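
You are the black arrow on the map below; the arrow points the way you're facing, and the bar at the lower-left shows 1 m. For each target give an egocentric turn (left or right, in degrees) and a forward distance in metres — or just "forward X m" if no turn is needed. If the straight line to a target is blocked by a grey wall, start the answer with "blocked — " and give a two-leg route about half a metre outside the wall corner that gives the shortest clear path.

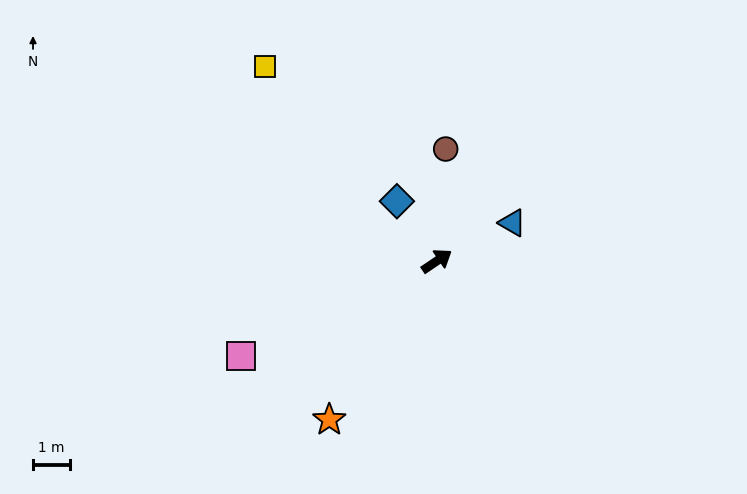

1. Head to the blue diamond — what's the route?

turn left 90°, forward 2.0 m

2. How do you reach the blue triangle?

turn right 7°, forward 2.3 m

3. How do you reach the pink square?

turn left 172°, forward 5.9 m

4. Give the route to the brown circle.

turn left 51°, forward 3.0 m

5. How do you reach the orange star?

turn right 158°, forward 5.2 m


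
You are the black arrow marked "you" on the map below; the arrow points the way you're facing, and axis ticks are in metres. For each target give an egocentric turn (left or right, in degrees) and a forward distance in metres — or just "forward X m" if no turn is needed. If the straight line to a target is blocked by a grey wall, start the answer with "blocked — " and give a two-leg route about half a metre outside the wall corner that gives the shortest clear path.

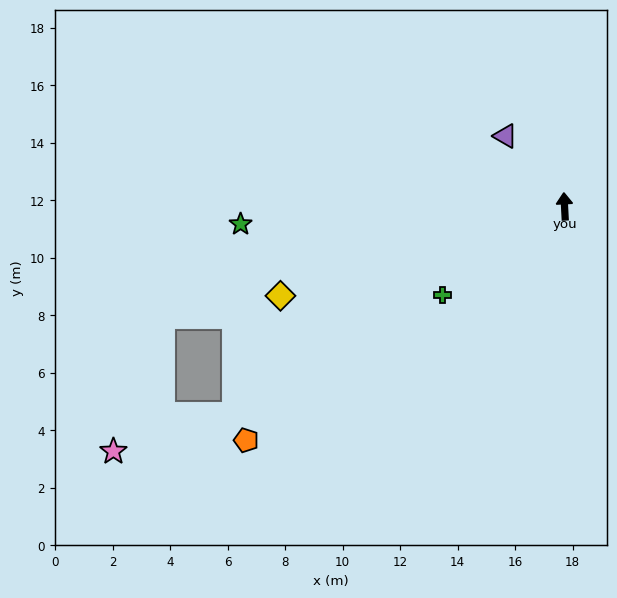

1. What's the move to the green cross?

turn left 123°, forward 5.2 m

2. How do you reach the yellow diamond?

turn left 105°, forward 10.4 m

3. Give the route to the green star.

turn left 90°, forward 11.3 m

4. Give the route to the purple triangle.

turn left 37°, forward 3.2 m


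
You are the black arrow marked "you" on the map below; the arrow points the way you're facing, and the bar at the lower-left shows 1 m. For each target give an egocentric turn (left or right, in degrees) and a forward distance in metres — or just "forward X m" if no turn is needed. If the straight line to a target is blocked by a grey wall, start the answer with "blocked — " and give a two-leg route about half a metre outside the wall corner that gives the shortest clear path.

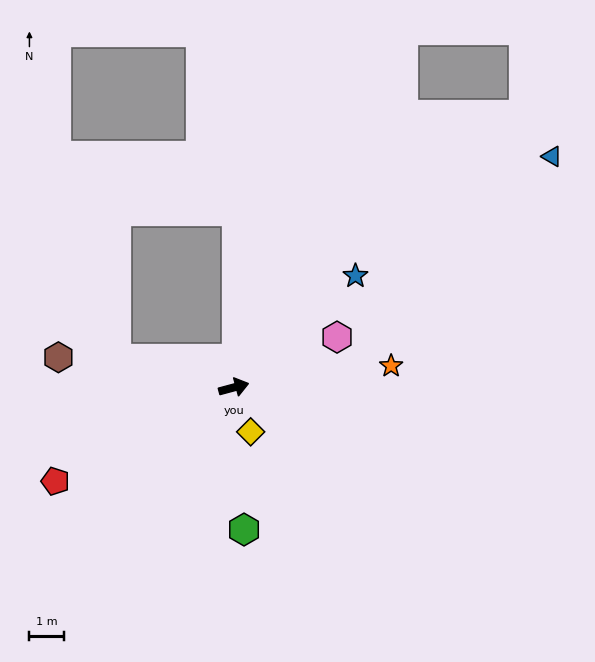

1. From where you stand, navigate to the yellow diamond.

turn right 84°, forward 1.4 m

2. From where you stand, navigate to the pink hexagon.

turn left 11°, forward 3.4 m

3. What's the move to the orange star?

turn right 7°, forward 4.7 m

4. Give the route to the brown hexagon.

turn left 155°, forward 5.2 m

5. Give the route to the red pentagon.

turn right 167°, forward 5.9 m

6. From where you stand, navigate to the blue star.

turn left 27°, forward 4.8 m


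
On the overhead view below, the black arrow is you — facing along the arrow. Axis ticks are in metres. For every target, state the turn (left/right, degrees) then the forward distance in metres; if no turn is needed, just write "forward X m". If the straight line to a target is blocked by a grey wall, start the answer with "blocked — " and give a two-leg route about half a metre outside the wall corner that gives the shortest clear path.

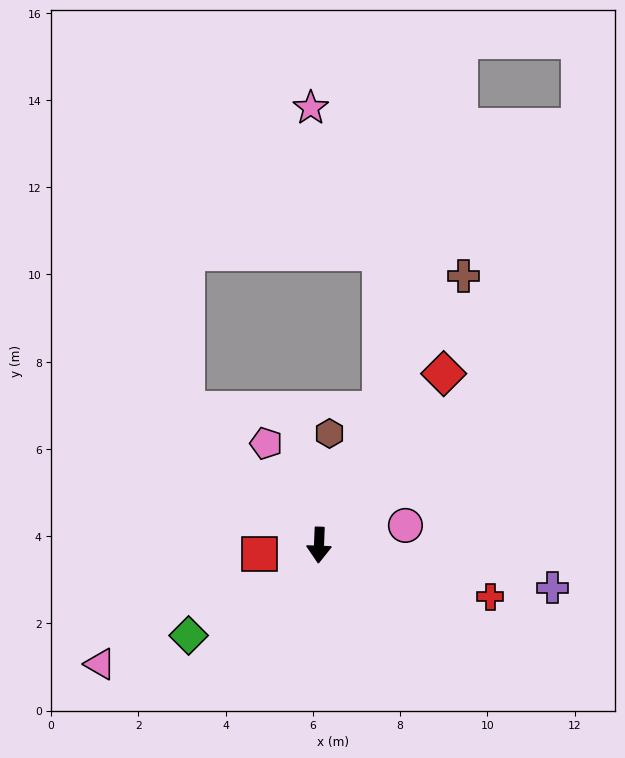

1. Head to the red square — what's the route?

turn right 79°, forward 1.4 m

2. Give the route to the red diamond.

turn left 146°, forward 4.9 m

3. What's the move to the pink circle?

turn left 105°, forward 2.0 m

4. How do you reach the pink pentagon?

turn right 150°, forward 2.6 m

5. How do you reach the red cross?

turn left 75°, forward 4.1 m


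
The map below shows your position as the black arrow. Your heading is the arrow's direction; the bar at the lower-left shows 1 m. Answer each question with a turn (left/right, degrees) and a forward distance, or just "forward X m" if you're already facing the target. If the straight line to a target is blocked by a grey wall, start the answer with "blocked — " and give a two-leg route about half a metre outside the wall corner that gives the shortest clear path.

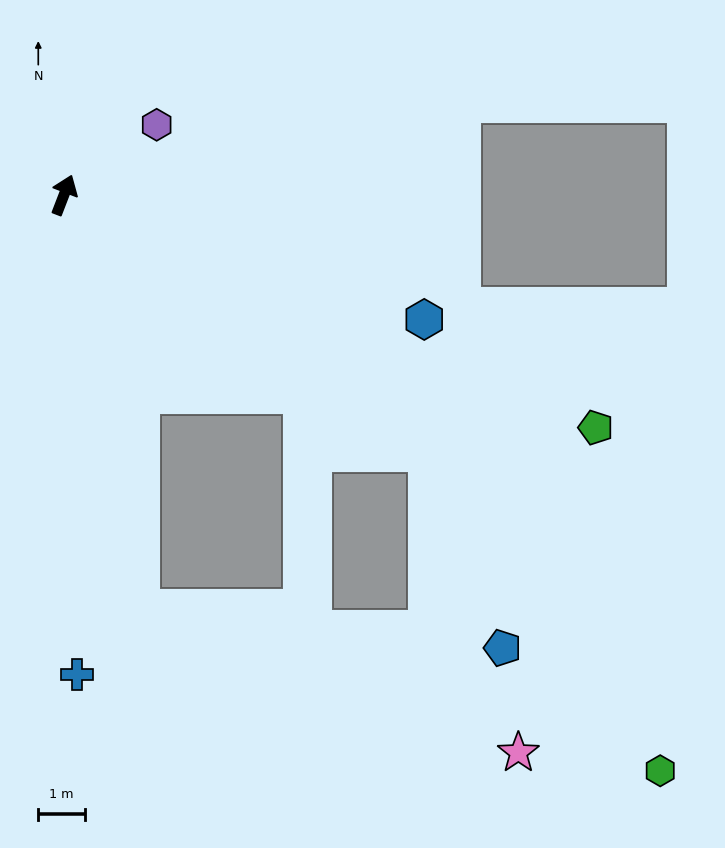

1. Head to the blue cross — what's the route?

turn right 157°, forward 10.2 m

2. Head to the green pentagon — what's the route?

turn right 93°, forward 12.4 m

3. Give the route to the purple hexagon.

turn right 32°, forward 2.5 m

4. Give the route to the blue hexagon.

turn right 88°, forward 8.1 m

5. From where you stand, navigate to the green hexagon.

blocked — turn right 104°, forward 9.5 m, then turn right 19°, forward 8.4 m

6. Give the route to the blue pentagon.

blocked — turn right 104°, forward 9.5 m, then turn right 34°, forward 4.5 m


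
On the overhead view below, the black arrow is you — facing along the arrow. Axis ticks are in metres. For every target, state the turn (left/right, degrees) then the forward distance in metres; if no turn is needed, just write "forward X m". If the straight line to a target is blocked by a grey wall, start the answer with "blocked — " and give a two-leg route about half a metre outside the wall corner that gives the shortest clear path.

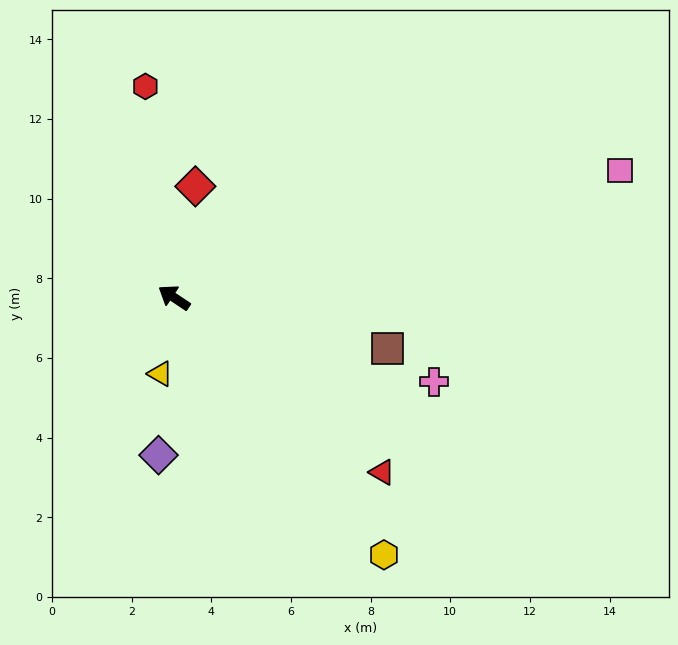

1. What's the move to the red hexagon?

turn right 49°, forward 5.4 m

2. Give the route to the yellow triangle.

turn left 113°, forward 1.9 m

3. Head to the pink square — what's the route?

turn right 130°, forward 11.6 m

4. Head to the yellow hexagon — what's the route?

turn left 163°, forward 8.3 m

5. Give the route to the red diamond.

turn right 67°, forward 2.8 m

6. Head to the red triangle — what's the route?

turn left 174°, forward 6.8 m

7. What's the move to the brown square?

turn right 160°, forward 5.5 m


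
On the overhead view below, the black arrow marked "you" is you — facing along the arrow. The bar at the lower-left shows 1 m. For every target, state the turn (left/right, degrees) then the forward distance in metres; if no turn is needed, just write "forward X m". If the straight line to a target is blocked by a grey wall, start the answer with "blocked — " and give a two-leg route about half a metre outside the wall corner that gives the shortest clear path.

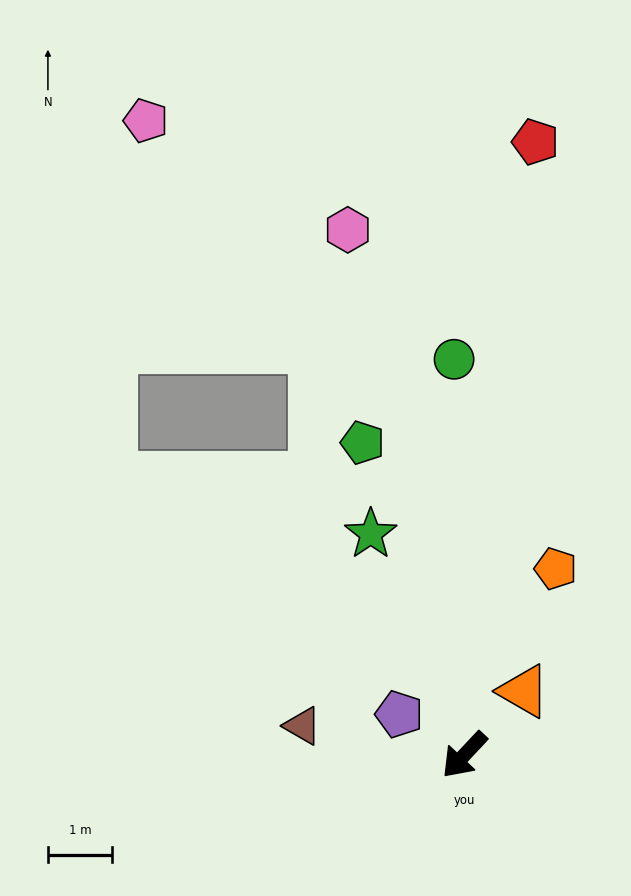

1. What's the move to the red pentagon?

turn right 144°, forward 9.6 m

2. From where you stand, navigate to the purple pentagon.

turn right 79°, forward 1.2 m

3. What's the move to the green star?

turn right 114°, forward 3.7 m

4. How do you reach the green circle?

turn right 135°, forward 6.2 m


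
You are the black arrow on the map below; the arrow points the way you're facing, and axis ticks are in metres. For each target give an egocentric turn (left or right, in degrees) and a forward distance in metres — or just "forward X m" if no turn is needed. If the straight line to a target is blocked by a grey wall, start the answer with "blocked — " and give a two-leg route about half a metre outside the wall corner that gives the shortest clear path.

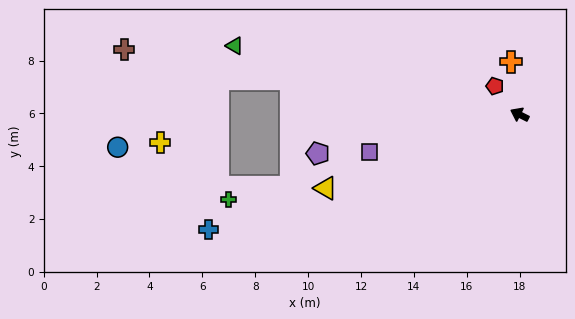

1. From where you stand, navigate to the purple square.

turn left 41°, forward 5.8 m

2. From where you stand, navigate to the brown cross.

turn left 17°, forward 15.2 m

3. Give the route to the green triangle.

turn left 13°, forward 11.1 m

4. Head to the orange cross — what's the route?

turn right 54°, forward 2.0 m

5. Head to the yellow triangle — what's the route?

turn left 47°, forward 7.8 m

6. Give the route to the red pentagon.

turn right 22°, forward 1.4 m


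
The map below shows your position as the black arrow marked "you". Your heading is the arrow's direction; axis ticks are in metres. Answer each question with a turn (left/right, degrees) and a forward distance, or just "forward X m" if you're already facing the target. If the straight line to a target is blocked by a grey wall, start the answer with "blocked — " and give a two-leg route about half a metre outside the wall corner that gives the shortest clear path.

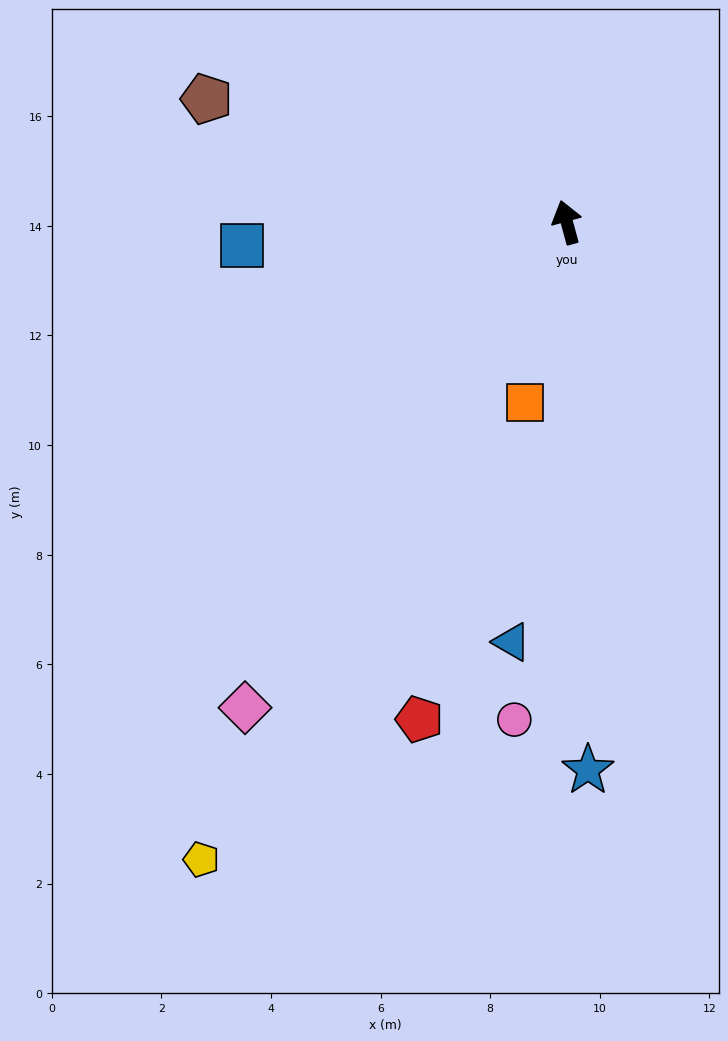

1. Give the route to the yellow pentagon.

turn left 135°, forward 13.4 m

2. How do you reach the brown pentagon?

turn left 56°, forward 6.9 m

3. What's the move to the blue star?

turn left 167°, forward 10.0 m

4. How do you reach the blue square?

turn left 79°, forward 5.9 m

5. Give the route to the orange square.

turn left 152°, forward 3.4 m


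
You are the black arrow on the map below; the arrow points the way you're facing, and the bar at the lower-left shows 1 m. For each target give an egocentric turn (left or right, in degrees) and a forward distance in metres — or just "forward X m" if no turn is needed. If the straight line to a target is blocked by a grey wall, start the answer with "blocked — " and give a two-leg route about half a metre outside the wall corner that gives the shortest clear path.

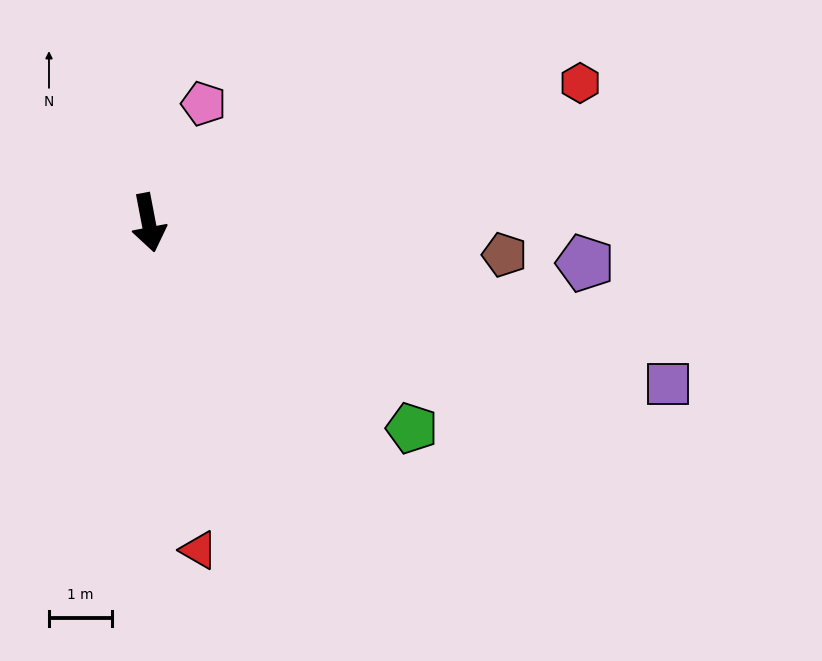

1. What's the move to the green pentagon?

turn left 41°, forward 5.3 m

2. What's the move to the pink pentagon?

turn left 144°, forward 2.1 m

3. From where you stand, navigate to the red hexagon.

turn left 97°, forward 7.2 m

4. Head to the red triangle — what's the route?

turn right 2°, forward 5.2 m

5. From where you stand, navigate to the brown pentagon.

turn left 74°, forward 5.6 m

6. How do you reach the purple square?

turn left 62°, forward 8.6 m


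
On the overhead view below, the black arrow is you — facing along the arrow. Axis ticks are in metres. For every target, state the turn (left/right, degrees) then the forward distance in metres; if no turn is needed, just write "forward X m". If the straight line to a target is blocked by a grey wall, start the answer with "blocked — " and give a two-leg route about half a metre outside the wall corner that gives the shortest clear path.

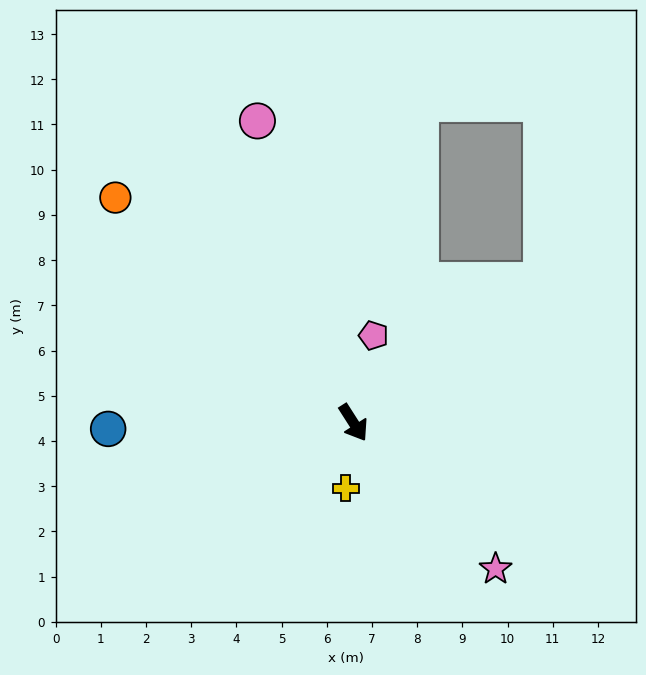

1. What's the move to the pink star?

turn left 12°, forward 4.5 m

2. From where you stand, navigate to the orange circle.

turn right 166°, forward 7.2 m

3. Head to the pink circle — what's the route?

turn left 165°, forward 7.0 m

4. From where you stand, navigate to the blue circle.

turn right 121°, forward 5.4 m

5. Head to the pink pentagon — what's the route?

turn left 134°, forward 2.0 m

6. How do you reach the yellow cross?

turn right 39°, forward 1.5 m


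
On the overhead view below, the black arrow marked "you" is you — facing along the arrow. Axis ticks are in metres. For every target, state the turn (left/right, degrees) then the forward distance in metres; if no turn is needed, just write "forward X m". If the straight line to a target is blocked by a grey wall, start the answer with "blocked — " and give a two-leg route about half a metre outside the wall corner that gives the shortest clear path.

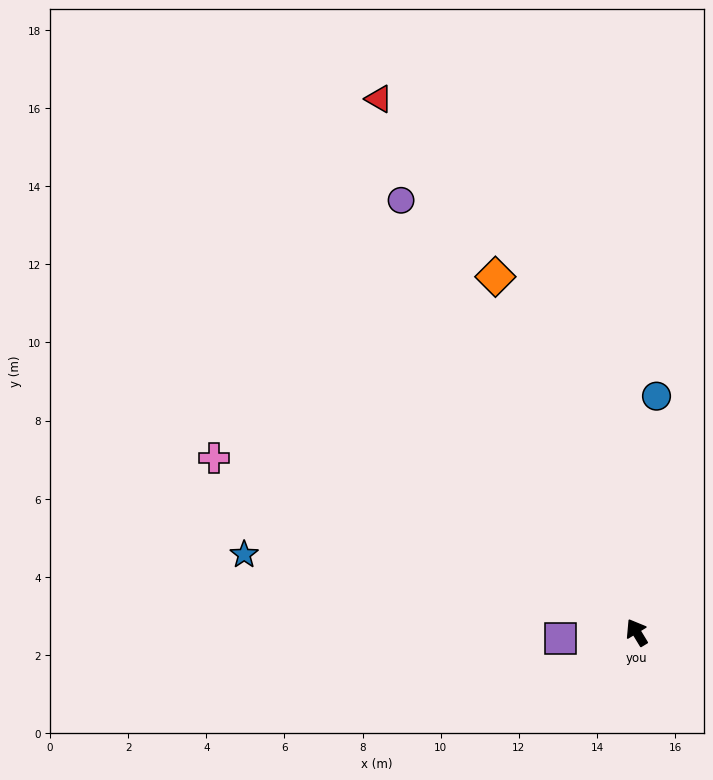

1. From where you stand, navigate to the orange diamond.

turn right 10°, forward 9.8 m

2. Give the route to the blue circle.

turn right 36°, forward 6.1 m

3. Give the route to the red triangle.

turn right 5°, forward 15.2 m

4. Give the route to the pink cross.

turn left 36°, forward 11.7 m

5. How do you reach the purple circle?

turn right 3°, forward 12.6 m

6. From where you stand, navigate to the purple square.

turn left 63°, forward 2.0 m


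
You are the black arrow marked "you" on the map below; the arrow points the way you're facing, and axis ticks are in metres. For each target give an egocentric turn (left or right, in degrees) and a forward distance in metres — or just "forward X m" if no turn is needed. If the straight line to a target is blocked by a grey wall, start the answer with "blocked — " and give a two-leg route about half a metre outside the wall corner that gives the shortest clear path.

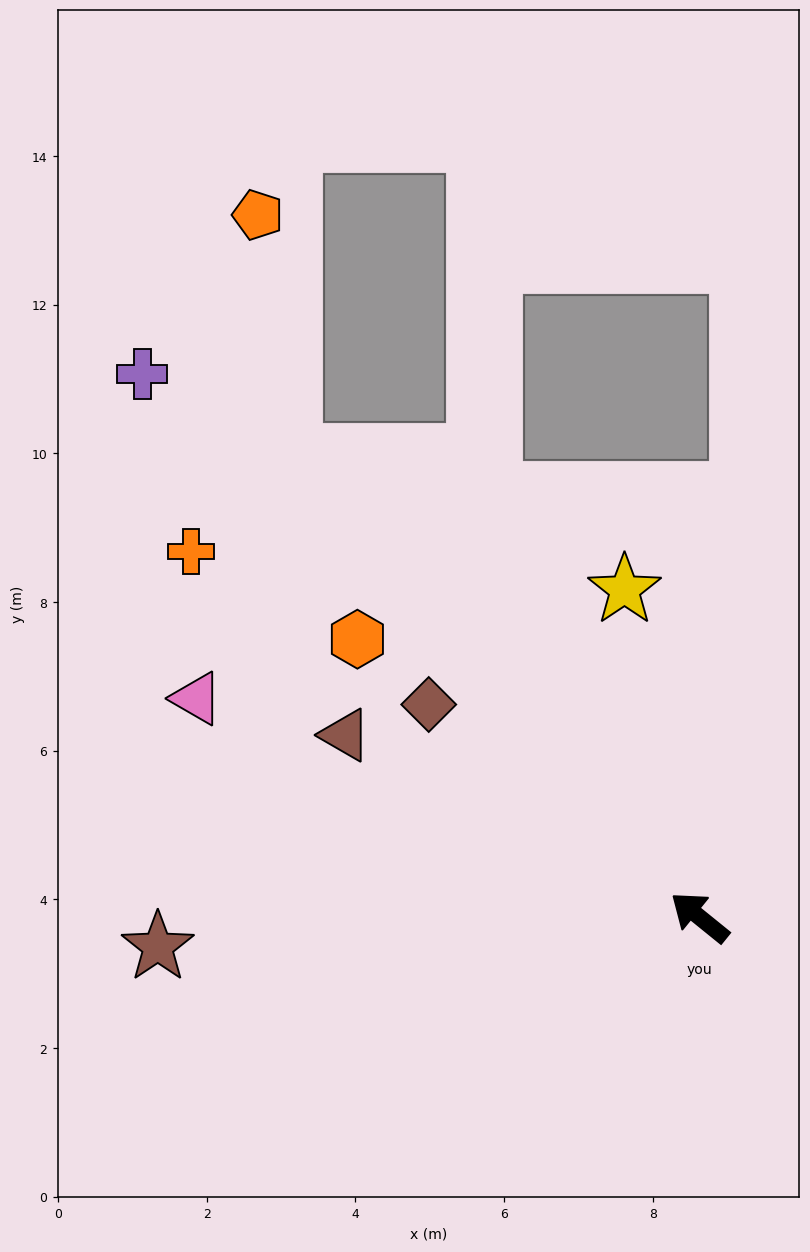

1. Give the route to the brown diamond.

forward 4.6 m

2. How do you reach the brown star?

turn left 42°, forward 7.3 m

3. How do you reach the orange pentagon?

blocked — turn right 9°, forward 8.3 m, then turn right 34°, forward 3.3 m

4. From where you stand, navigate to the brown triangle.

turn left 12°, forward 5.4 m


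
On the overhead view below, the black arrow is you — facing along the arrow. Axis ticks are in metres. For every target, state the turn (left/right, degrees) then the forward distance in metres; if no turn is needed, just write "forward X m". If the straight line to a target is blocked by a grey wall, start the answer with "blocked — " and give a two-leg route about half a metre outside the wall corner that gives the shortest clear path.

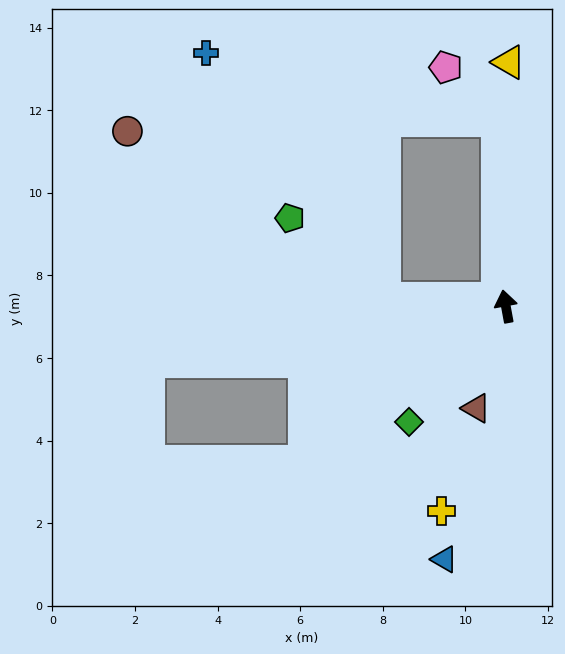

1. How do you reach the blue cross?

blocked — turn left 77°, forward 3.0 m, then turn right 52°, forward 7.4 m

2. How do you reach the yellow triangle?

turn right 11°, forward 5.9 m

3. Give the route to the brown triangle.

turn left 153°, forward 2.6 m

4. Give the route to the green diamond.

turn left 130°, forward 3.7 m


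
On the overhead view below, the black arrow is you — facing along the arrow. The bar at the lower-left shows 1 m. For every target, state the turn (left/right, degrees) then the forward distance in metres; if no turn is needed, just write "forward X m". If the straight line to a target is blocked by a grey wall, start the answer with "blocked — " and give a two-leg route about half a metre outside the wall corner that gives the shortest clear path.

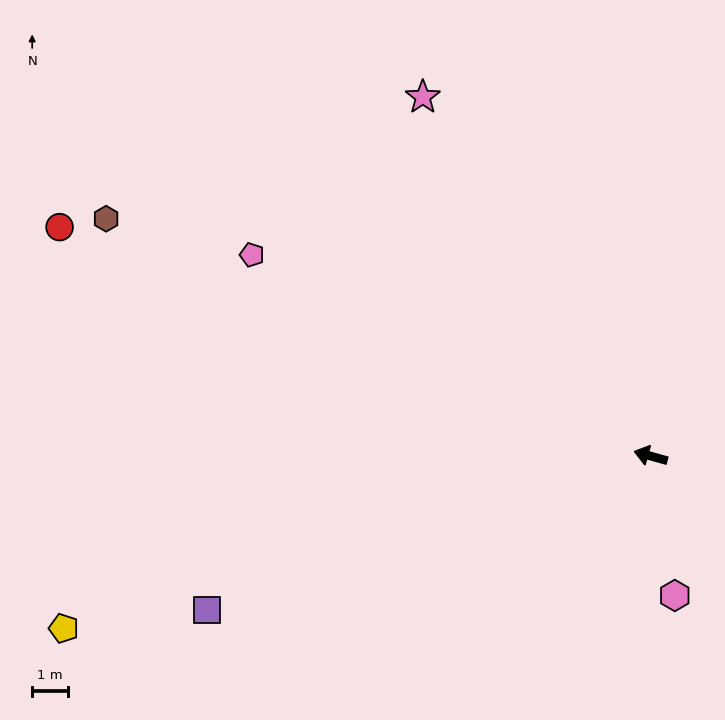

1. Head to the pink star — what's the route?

turn right 42°, forward 11.8 m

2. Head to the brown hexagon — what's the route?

turn right 8°, forward 16.5 m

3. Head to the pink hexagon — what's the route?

turn left 116°, forward 3.9 m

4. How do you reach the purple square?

turn left 35°, forward 13.0 m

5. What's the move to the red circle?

turn right 5°, forward 17.6 m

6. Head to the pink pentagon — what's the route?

turn right 11°, forward 12.4 m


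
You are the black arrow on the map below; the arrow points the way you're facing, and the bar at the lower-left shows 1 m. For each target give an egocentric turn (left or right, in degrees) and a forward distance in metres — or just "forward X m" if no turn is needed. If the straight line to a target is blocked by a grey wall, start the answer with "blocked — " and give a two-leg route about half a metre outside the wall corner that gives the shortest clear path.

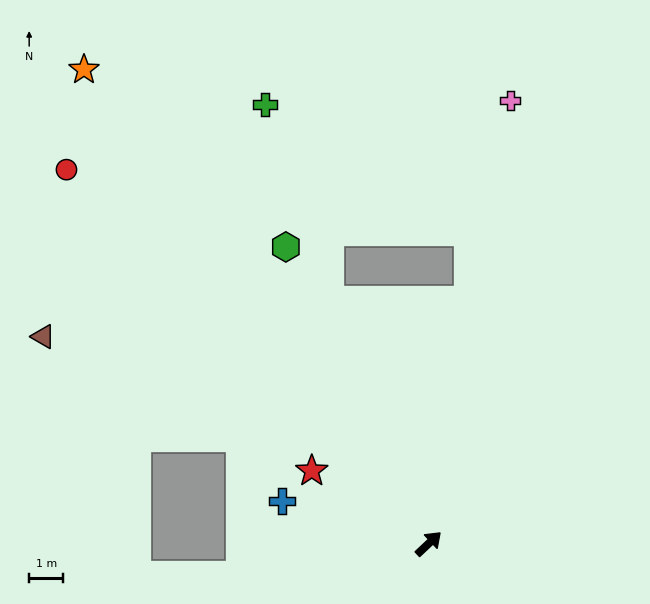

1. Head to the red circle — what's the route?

turn left 91°, forward 15.4 m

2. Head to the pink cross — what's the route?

turn left 36°, forward 13.3 m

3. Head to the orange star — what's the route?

turn left 83°, forward 17.3 m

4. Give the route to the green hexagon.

turn left 72°, forward 9.7 m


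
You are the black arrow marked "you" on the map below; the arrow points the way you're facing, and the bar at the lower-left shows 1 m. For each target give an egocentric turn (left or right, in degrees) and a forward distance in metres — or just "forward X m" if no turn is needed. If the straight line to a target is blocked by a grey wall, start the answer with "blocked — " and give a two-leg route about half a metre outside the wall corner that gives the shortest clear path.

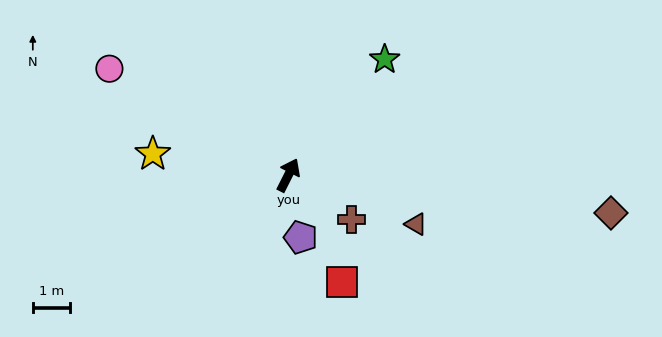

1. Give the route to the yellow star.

turn left 108°, forward 3.7 m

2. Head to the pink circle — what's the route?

turn left 86°, forward 5.6 m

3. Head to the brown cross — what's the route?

turn right 98°, forward 2.1 m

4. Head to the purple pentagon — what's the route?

turn right 142°, forward 1.7 m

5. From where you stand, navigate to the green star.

turn right 13°, forward 4.0 m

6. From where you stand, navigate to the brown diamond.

turn right 70°, forward 8.7 m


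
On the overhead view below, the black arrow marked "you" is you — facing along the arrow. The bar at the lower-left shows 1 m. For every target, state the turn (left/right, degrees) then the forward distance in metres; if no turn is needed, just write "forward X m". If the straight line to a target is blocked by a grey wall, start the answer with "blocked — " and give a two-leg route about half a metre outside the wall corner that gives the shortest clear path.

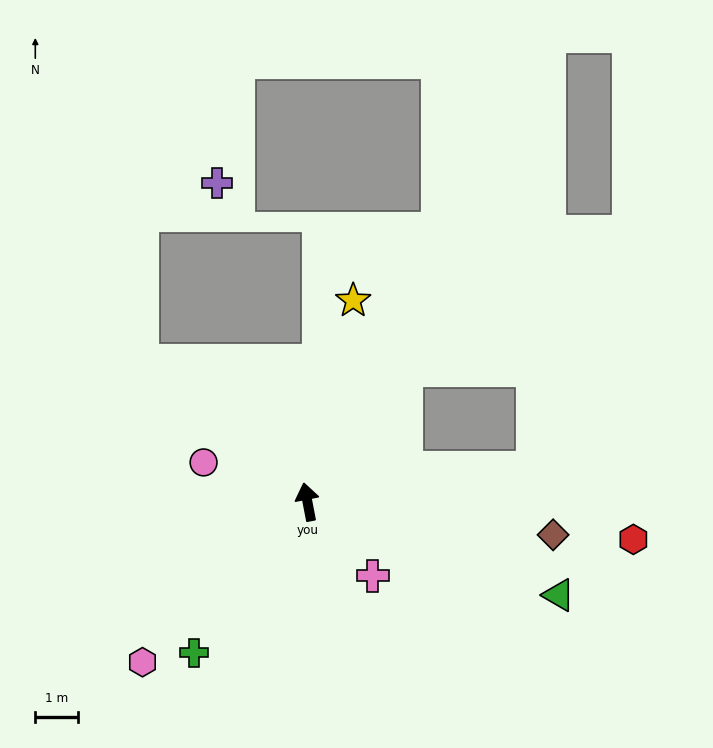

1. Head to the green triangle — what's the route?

turn right 121°, forward 6.3 m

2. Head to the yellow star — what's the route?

turn right 24°, forward 4.8 m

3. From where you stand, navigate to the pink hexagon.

turn left 123°, forward 5.4 m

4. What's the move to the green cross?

turn left 132°, forward 4.4 m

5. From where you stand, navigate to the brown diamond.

turn right 109°, forward 5.8 m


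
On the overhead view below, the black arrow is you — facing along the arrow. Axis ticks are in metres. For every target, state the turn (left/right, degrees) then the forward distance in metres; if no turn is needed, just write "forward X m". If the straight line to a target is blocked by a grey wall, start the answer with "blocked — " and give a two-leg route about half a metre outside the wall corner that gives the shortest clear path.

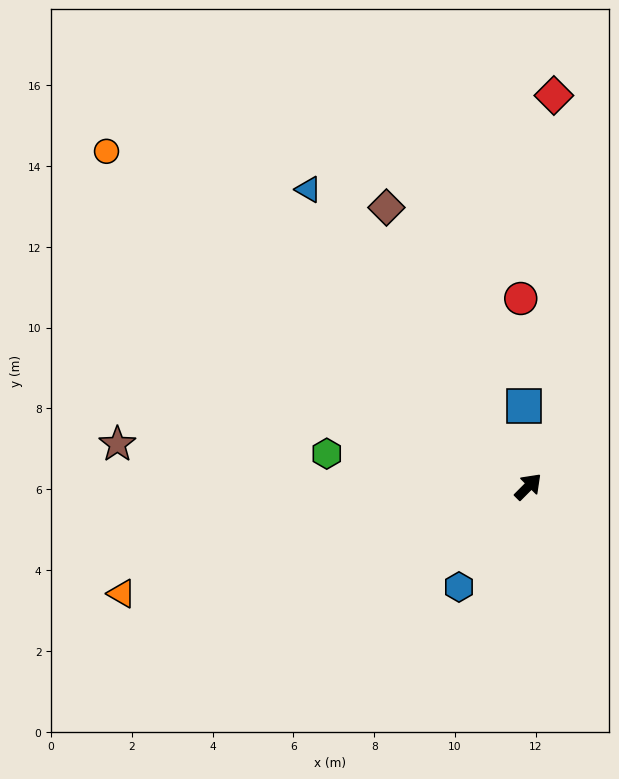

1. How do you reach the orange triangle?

turn left 150°, forward 10.4 m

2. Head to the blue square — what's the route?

turn left 48°, forward 2.0 m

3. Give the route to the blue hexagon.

turn right 170°, forward 3.0 m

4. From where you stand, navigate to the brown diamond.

turn left 72°, forward 7.7 m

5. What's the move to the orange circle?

turn left 96°, forward 13.3 m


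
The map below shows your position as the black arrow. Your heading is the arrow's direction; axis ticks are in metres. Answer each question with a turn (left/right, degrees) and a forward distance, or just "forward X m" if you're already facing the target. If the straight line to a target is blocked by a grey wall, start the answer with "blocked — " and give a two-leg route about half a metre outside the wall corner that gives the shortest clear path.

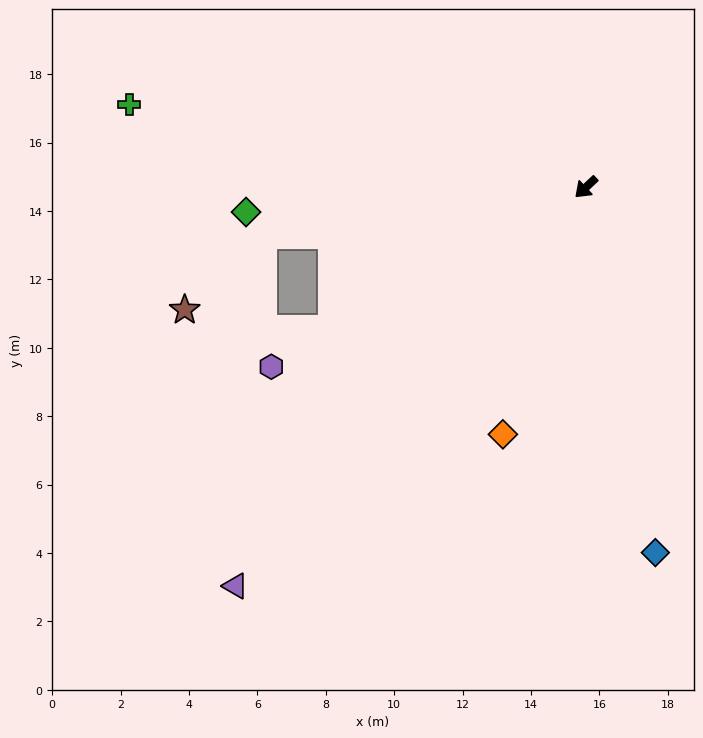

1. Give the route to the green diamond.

turn right 39°, forward 10.0 m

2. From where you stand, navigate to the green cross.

turn right 53°, forward 13.6 m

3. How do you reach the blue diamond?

turn left 58°, forward 10.9 m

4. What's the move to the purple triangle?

turn left 6°, forward 15.5 m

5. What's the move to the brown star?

blocked — turn right 35°, forward 9.6 m, then turn left 36°, forward 3.2 m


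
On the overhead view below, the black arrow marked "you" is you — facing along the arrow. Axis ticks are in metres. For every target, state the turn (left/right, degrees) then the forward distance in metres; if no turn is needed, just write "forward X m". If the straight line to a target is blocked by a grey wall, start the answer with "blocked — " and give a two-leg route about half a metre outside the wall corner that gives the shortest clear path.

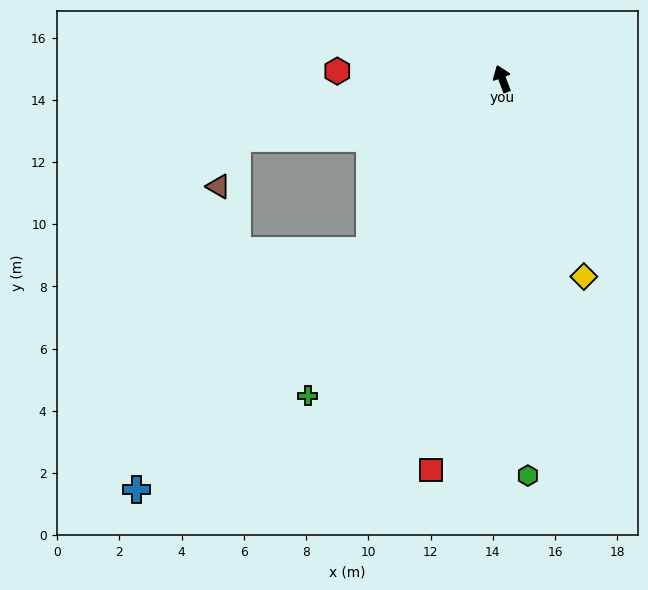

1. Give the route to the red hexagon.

turn left 67°, forward 5.3 m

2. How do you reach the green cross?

turn left 128°, forward 12.0 m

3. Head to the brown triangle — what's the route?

blocked — turn left 82°, forward 8.7 m, then turn left 55°, forward 1.6 m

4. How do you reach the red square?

turn left 149°, forward 12.8 m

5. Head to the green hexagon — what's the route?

turn left 163°, forward 12.8 m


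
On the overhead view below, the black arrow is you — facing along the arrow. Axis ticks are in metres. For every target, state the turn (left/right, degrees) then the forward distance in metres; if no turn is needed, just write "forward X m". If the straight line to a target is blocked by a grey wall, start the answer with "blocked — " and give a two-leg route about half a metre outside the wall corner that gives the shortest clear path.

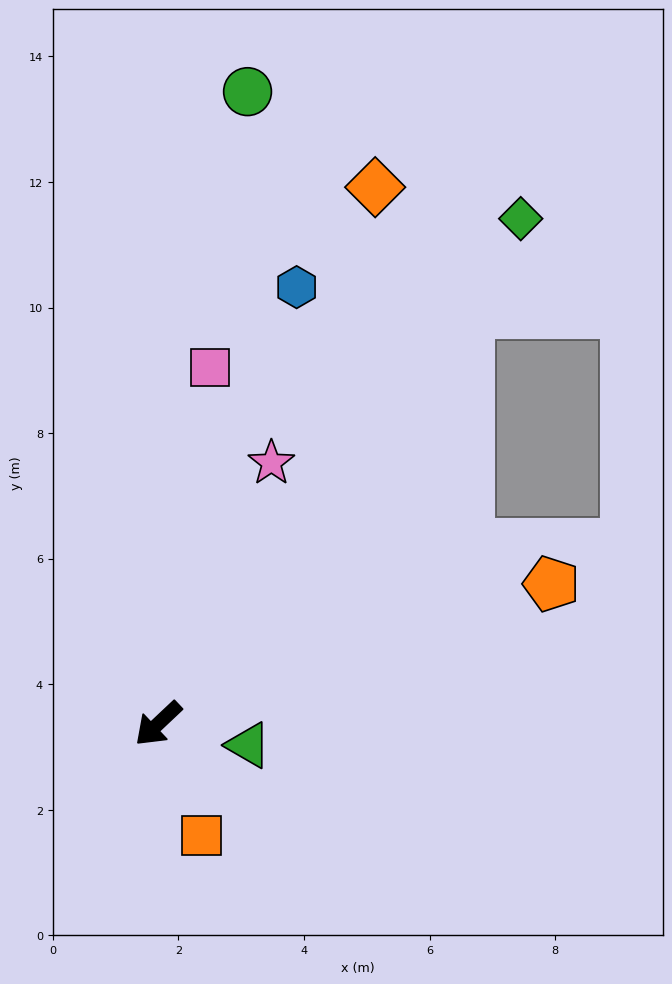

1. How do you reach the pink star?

turn right 157°, forward 4.5 m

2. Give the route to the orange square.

turn left 68°, forward 1.9 m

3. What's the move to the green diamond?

turn right 169°, forward 9.9 m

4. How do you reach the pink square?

turn right 142°, forward 5.7 m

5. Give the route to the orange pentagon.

turn left 156°, forward 6.6 m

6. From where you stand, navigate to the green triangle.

turn left 123°, forward 1.5 m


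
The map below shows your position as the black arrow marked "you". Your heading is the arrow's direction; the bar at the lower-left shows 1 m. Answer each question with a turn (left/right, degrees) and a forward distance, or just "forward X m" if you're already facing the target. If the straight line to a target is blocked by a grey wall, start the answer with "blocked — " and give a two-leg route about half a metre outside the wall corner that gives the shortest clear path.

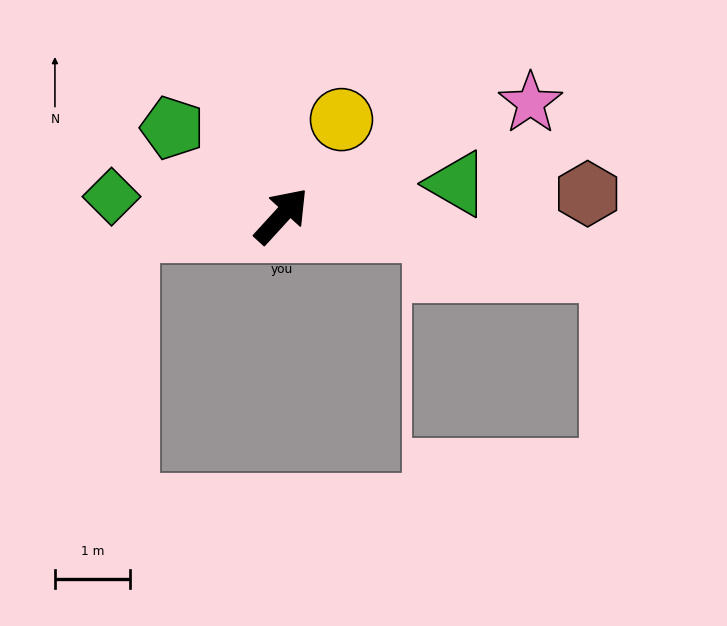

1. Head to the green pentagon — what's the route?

turn left 94°, forward 1.9 m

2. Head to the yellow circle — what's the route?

turn left 10°, forward 1.5 m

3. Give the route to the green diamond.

turn left 126°, forward 2.3 m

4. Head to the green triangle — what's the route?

turn right 37°, forward 2.4 m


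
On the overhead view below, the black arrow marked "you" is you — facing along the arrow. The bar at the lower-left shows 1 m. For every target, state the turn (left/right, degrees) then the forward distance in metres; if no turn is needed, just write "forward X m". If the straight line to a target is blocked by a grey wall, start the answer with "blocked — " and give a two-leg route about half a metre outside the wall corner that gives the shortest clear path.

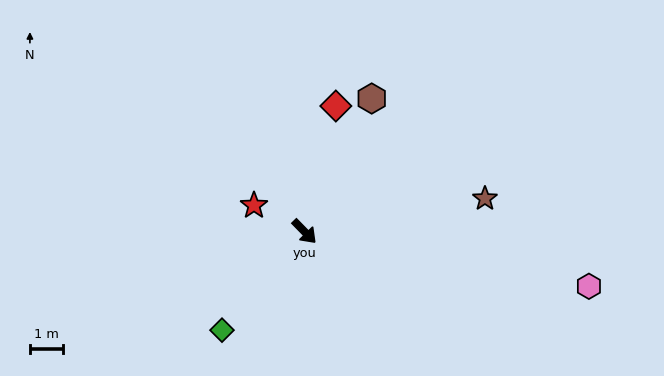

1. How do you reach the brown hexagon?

turn left 109°, forward 4.6 m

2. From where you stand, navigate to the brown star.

turn left 56°, forward 5.6 m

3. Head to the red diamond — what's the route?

turn left 122°, forward 4.0 m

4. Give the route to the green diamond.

turn right 84°, forward 3.9 m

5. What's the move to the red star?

turn right 162°, forward 1.7 m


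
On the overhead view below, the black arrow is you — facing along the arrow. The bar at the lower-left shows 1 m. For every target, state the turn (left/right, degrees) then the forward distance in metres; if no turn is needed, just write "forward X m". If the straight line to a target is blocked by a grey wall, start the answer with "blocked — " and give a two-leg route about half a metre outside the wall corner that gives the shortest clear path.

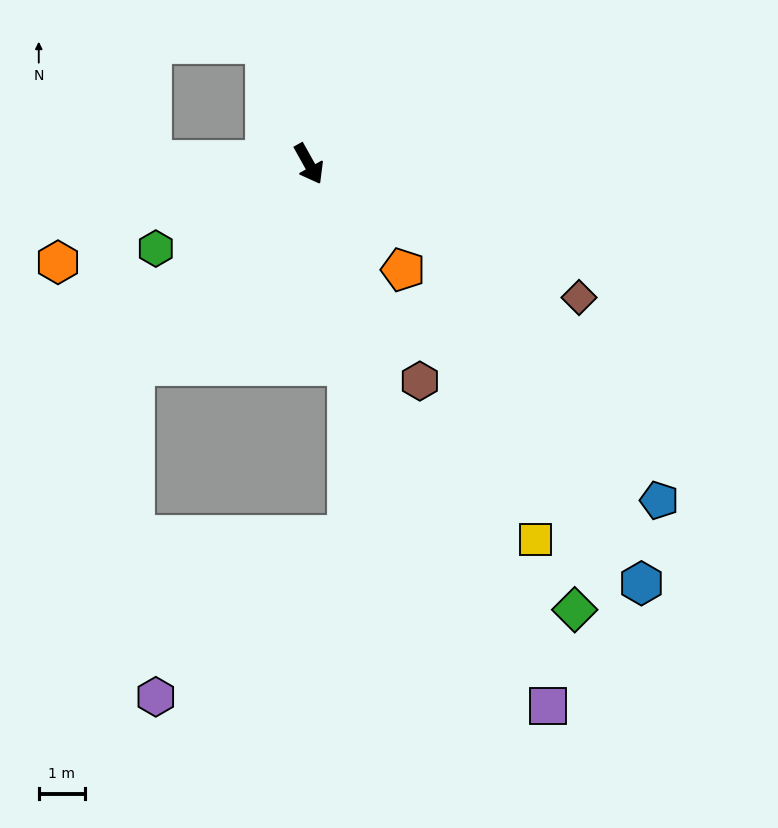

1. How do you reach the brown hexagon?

turn right 2°, forward 5.3 m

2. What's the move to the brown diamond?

turn left 35°, forward 6.6 m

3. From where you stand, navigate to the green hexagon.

turn right 90°, forward 3.8 m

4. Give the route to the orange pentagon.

turn left 12°, forward 3.1 m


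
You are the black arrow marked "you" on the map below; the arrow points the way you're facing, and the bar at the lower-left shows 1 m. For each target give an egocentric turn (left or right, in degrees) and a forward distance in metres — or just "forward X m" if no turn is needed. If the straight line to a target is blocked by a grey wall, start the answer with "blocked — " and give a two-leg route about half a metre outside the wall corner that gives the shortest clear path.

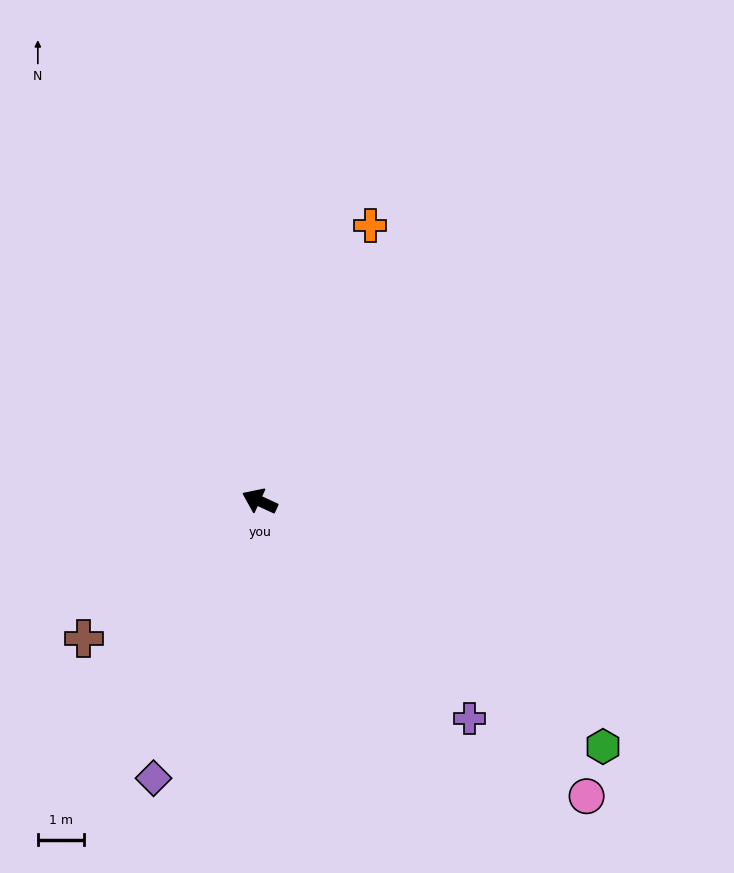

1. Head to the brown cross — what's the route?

turn left 63°, forward 4.8 m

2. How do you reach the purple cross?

turn left 159°, forward 6.5 m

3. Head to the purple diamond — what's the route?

turn left 94°, forward 6.4 m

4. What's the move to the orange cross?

turn right 87°, forward 6.4 m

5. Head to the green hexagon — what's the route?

turn left 169°, forward 9.1 m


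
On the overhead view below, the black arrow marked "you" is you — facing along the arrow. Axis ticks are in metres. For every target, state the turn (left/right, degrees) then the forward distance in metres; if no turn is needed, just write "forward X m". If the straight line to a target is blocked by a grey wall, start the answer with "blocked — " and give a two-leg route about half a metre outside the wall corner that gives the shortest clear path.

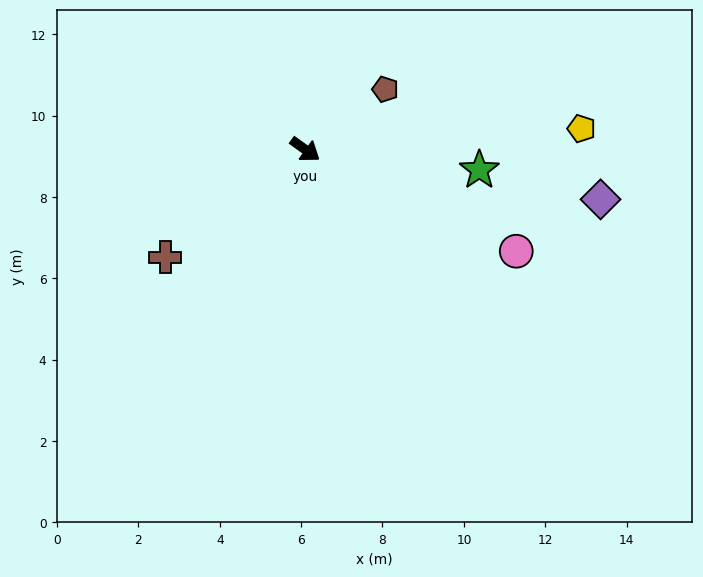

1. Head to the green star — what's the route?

turn left 29°, forward 4.3 m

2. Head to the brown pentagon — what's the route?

turn left 73°, forward 2.5 m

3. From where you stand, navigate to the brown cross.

turn right 107°, forward 4.3 m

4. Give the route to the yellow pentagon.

turn left 40°, forward 6.8 m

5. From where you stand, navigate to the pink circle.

turn left 10°, forward 5.8 m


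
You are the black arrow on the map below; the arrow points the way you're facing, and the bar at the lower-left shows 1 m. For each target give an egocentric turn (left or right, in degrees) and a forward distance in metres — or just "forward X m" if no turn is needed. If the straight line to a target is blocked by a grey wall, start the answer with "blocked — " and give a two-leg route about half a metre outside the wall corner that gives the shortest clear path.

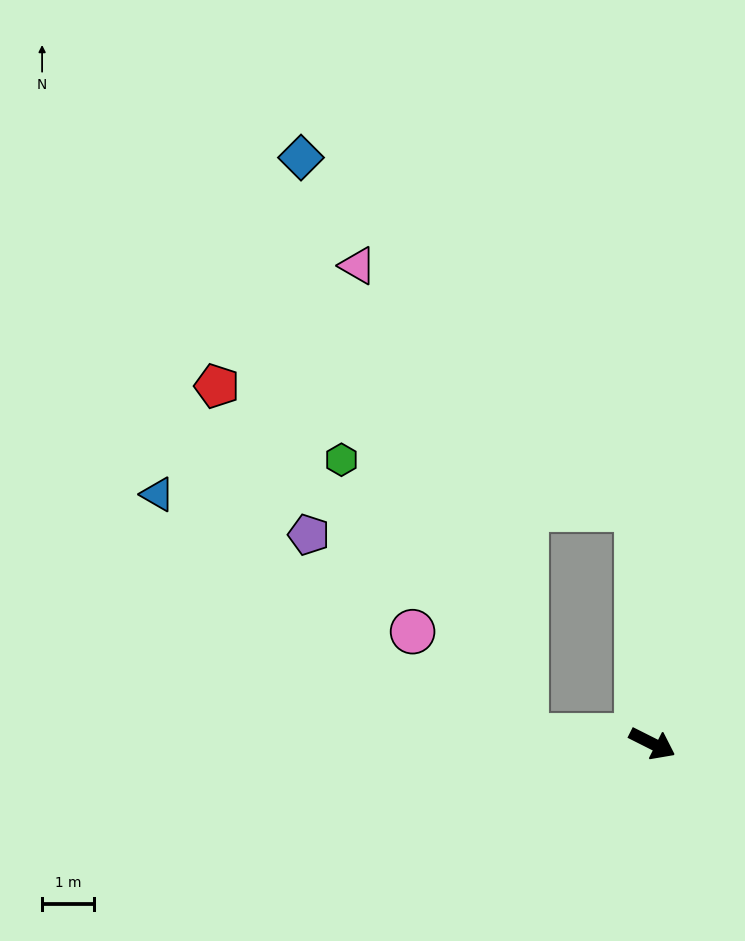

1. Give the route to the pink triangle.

blocked — turn left 121°, forward 4.5 m, then turn left 45°, forward 7.1 m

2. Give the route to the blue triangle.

blocked — turn left 121°, forward 4.5 m, then turn left 84°, forward 9.2 m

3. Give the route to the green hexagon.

blocked — turn right 157°, forward 2.4 m, then turn right 52°, forward 6.4 m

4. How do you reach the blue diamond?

blocked — turn left 121°, forward 4.5 m, then turn left 39°, forward 9.3 m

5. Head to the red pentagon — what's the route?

blocked — turn left 121°, forward 4.5 m, then turn left 69°, forward 8.4 m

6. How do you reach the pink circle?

blocked — turn right 157°, forward 2.4 m, then turn right 39°, forward 3.0 m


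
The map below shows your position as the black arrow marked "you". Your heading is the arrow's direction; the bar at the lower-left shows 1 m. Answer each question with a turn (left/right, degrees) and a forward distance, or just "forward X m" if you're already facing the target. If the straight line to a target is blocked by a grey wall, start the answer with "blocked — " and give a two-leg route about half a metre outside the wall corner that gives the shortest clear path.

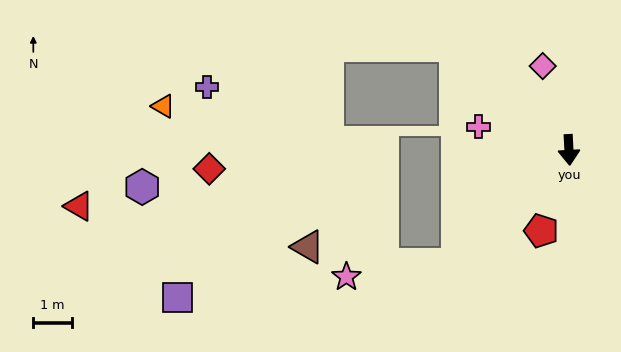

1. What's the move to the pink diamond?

turn right 166°, forward 2.3 m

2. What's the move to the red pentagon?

turn right 22°, forward 2.2 m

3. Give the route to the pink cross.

turn right 107°, forward 2.4 m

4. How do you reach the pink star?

blocked — turn right 48°, forward 4.2 m, then turn right 38°, forward 2.9 m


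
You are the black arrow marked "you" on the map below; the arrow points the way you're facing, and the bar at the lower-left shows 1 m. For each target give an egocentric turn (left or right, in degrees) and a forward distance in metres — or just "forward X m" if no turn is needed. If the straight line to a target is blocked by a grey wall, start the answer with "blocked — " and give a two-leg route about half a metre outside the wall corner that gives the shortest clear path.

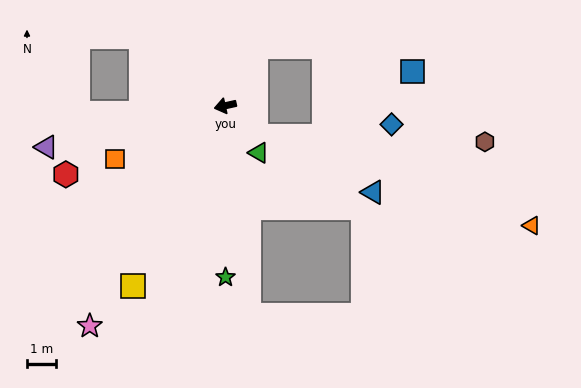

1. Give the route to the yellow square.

turn left 50°, forward 7.0 m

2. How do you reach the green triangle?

turn left 113°, forward 2.0 m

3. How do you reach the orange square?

turn left 13°, forward 4.2 m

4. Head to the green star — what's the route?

turn left 77°, forward 5.9 m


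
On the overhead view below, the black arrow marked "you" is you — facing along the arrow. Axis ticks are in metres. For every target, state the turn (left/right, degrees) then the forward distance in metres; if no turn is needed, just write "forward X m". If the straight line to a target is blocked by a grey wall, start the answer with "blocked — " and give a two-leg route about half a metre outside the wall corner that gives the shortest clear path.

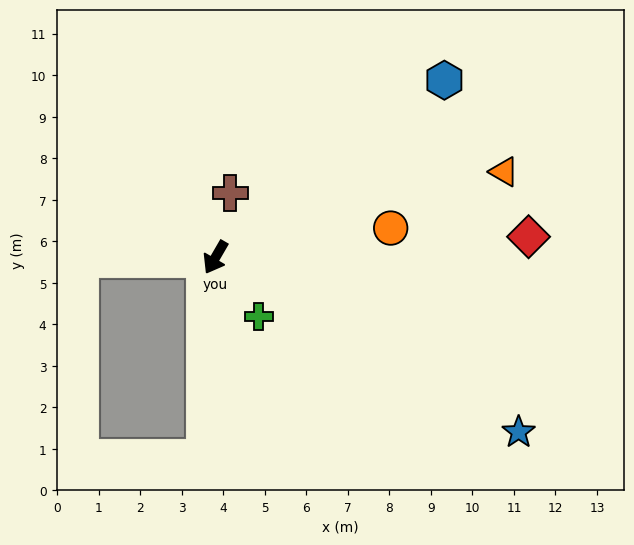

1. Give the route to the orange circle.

turn left 130°, forward 4.3 m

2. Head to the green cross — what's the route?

turn left 66°, forward 1.8 m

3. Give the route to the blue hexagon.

turn left 158°, forward 7.0 m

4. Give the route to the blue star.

turn left 90°, forward 8.4 m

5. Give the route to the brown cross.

turn right 163°, forward 1.6 m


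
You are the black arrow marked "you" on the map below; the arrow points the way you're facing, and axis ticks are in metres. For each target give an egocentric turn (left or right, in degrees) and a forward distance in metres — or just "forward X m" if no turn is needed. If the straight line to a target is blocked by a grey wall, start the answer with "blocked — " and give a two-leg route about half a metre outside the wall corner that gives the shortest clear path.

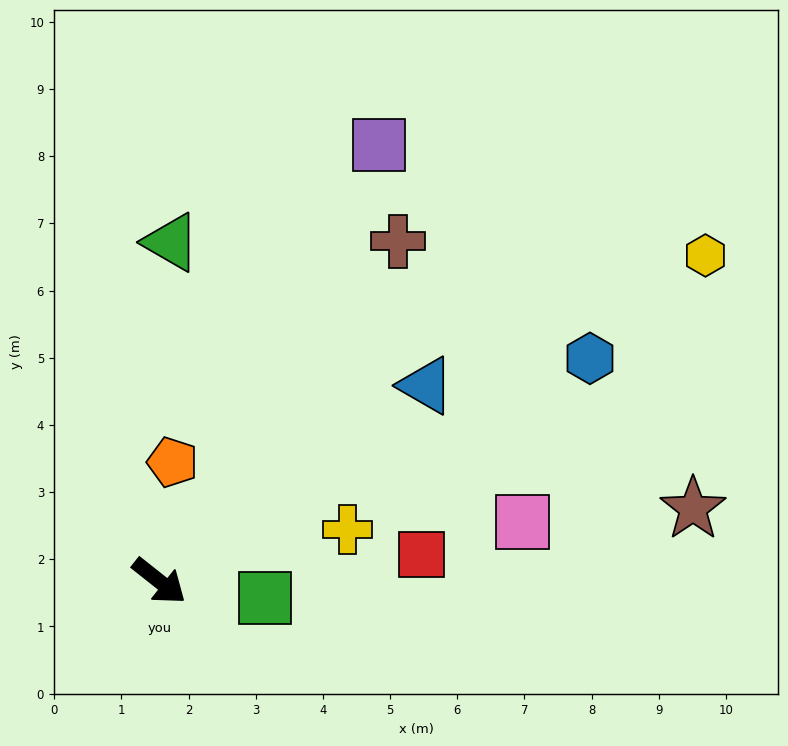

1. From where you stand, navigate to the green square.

turn left 29°, forward 1.6 m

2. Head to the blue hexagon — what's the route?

turn left 66°, forward 7.2 m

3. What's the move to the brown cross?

turn left 93°, forward 6.2 m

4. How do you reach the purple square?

turn left 102°, forward 7.3 m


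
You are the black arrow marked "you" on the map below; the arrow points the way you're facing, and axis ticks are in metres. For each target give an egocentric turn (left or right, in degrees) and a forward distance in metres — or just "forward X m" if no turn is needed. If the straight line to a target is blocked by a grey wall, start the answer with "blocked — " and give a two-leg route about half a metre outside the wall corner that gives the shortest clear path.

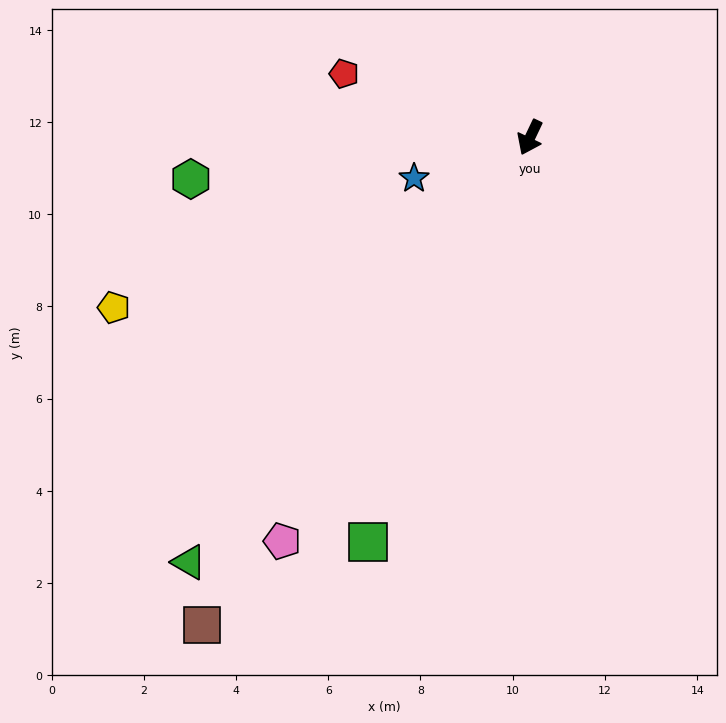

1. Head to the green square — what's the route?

turn left 4°, forward 9.5 m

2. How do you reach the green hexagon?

turn right 58°, forward 7.4 m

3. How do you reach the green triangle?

turn right 13°, forward 11.8 m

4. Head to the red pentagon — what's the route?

turn right 83°, forward 4.3 m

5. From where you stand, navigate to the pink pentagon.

turn right 6°, forward 10.3 m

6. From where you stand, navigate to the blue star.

turn right 45°, forward 2.7 m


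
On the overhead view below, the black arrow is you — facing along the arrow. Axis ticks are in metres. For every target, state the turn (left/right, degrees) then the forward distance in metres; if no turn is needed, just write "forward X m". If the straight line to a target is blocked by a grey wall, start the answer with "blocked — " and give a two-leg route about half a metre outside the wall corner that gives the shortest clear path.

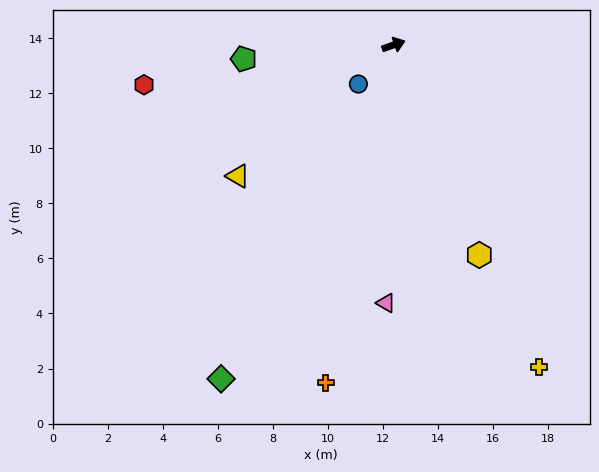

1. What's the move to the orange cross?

turn right 121°, forward 12.5 m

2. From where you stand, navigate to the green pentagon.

turn left 166°, forward 5.5 m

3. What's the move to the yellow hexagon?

turn right 87°, forward 8.2 m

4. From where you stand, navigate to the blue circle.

turn right 151°, forward 1.9 m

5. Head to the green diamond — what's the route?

turn right 137°, forward 13.7 m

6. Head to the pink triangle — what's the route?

turn right 111°, forward 9.4 m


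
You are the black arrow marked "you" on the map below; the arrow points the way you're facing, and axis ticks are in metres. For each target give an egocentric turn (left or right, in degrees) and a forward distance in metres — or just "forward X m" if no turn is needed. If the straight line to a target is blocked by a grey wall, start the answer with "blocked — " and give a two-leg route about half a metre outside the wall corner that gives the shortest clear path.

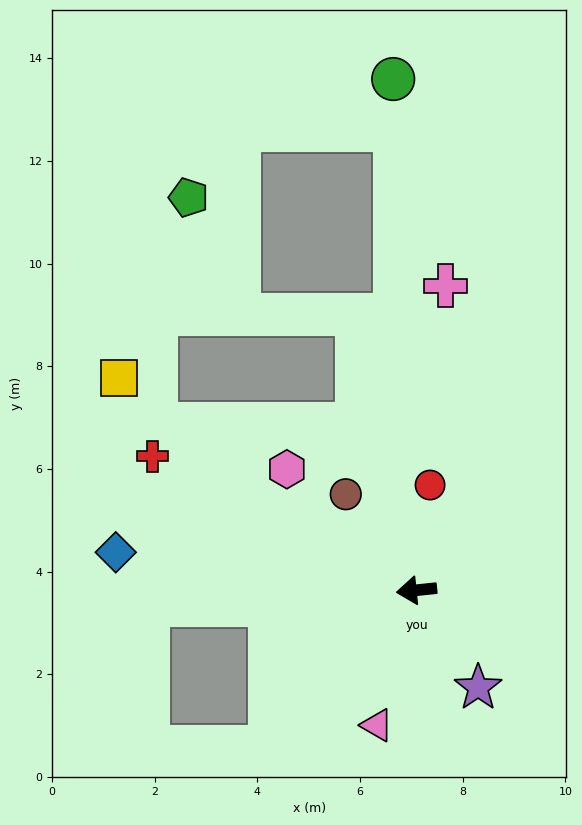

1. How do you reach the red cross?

turn right 33°, forward 5.8 m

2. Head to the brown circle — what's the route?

turn right 60°, forward 2.3 m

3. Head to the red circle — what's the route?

turn right 103°, forward 2.1 m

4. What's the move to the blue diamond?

turn right 13°, forward 5.9 m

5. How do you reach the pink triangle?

turn left 68°, forward 2.7 m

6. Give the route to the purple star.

turn left 116°, forward 2.2 m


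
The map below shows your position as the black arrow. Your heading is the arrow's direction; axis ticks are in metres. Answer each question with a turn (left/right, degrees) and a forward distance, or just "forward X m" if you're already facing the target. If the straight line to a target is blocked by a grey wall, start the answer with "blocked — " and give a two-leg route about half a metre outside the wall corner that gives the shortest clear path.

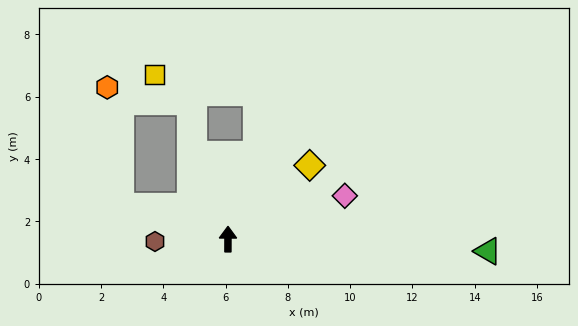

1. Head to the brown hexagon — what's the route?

turn left 92°, forward 2.3 m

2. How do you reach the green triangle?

turn right 92°, forward 8.4 m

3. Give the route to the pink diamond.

turn right 69°, forward 4.0 m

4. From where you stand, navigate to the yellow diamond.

turn right 48°, forward 3.5 m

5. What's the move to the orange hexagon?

blocked — turn left 73°, forward 3.6 m, then turn right 66°, forward 3.8 m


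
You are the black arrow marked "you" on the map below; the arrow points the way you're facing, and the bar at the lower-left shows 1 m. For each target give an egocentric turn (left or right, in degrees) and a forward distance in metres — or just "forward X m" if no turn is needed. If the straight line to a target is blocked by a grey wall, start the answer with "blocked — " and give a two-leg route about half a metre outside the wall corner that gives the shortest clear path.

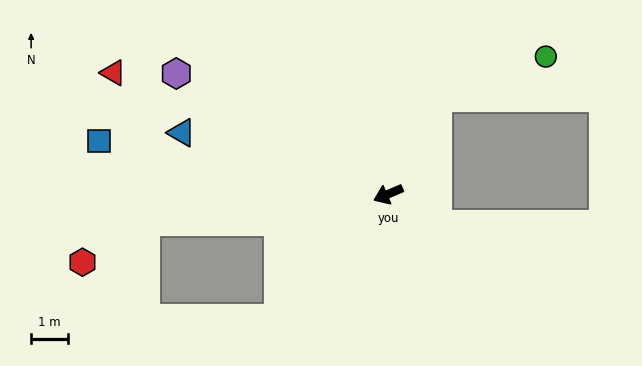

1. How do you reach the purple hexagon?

turn right 53°, forward 6.7 m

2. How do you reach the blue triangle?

turn right 40°, forward 5.9 m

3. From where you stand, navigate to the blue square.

turn right 34°, forward 8.1 m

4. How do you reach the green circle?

blocked — turn right 140°, forward 3.0 m, then turn right 43°, forward 3.2 m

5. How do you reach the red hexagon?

blocked — turn right 17°, forward 6.7 m, then turn left 28°, forward 2.1 m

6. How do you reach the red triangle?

turn right 47°, forward 8.3 m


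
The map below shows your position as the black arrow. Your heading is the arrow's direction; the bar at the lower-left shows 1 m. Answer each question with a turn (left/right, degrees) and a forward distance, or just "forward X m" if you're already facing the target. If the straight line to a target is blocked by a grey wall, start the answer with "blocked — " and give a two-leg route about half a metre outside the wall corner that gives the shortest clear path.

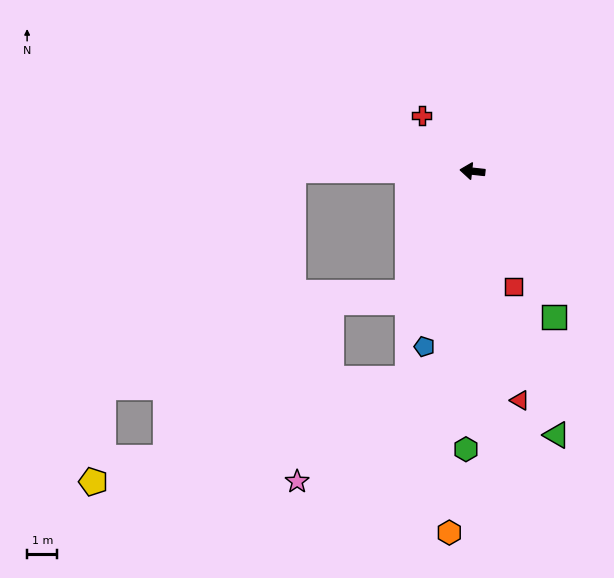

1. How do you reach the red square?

turn left 116°, forward 4.0 m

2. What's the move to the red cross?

turn right 42°, forward 2.5 m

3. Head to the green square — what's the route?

turn left 125°, forward 5.5 m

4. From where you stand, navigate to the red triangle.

turn left 108°, forward 7.7 m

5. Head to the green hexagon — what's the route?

turn left 95°, forward 9.2 m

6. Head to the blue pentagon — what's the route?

turn left 81°, forward 6.0 m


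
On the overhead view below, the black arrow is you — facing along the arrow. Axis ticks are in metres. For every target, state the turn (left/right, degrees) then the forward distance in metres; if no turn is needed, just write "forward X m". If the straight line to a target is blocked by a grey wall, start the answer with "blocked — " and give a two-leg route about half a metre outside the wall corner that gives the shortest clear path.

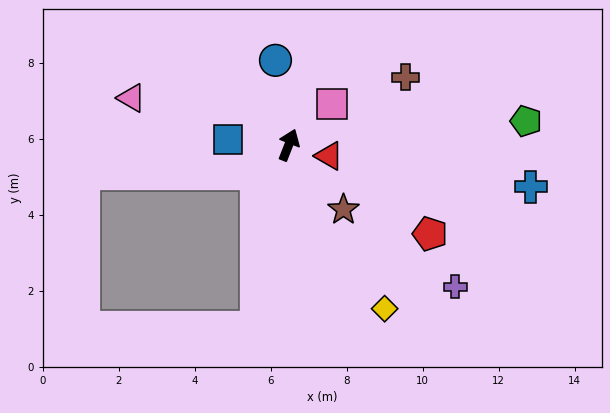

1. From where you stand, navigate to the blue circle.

turn left 30°, forward 2.3 m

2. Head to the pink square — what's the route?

turn right 25°, forward 1.6 m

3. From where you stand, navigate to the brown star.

turn right 118°, forward 2.2 m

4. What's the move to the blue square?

turn left 106°, forward 1.6 m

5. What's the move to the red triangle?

turn right 84°, forward 1.1 m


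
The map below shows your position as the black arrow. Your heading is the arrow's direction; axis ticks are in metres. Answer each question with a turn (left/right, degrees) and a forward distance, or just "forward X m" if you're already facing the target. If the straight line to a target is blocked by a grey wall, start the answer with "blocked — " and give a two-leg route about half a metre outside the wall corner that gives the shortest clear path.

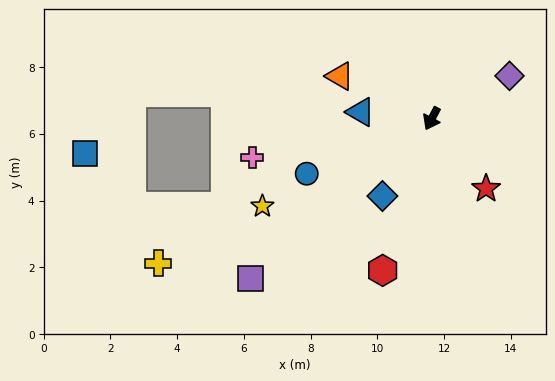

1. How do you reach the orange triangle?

turn right 87°, forward 3.0 m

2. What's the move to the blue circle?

turn right 39°, forward 4.1 m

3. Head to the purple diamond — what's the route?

turn left 146°, forward 2.7 m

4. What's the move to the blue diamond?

turn right 5°, forward 2.8 m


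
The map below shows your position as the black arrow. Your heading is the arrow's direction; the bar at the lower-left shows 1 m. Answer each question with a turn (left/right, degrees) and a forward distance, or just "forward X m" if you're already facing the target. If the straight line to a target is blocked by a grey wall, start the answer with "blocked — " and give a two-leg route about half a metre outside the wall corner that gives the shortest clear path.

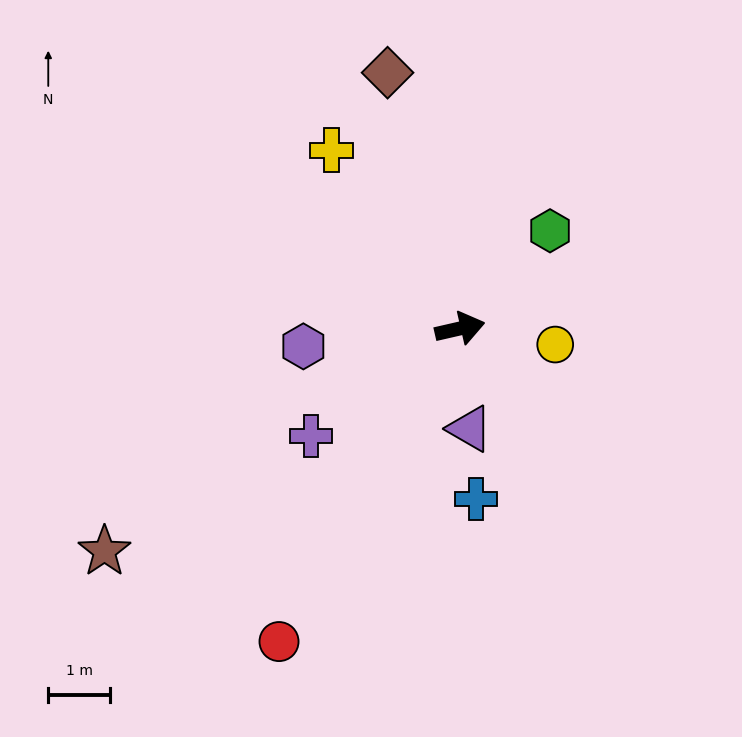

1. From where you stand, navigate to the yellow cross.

turn left 113°, forward 3.5 m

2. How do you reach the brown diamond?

turn left 93°, forward 4.3 m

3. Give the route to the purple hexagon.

turn left 174°, forward 2.5 m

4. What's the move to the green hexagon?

turn left 34°, forward 2.1 m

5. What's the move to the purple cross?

turn right 157°, forward 3.0 m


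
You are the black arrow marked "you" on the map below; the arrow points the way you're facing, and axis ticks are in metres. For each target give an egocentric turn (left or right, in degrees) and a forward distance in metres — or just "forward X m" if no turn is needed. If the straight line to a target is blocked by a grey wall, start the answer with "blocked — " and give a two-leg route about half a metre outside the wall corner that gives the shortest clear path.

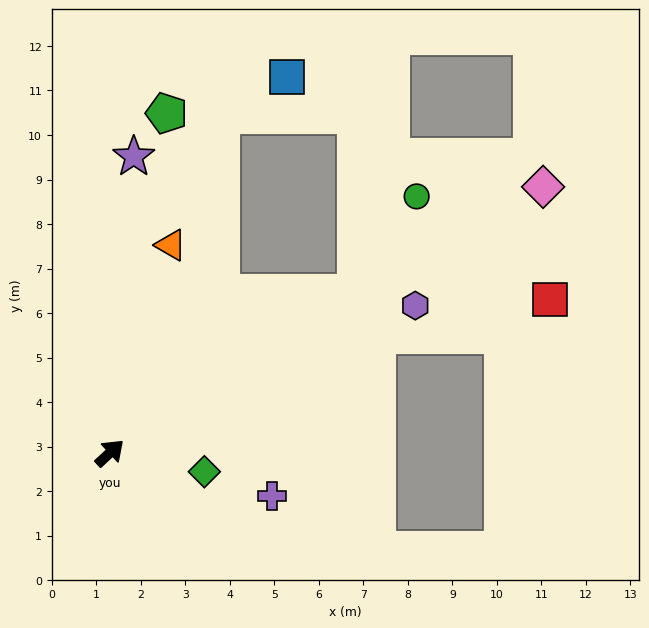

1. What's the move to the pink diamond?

turn right 11°, forward 11.4 m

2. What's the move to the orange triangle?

turn left 31°, forward 4.9 m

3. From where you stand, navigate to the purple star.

turn left 43°, forward 6.7 m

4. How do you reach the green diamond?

turn right 54°, forward 2.2 m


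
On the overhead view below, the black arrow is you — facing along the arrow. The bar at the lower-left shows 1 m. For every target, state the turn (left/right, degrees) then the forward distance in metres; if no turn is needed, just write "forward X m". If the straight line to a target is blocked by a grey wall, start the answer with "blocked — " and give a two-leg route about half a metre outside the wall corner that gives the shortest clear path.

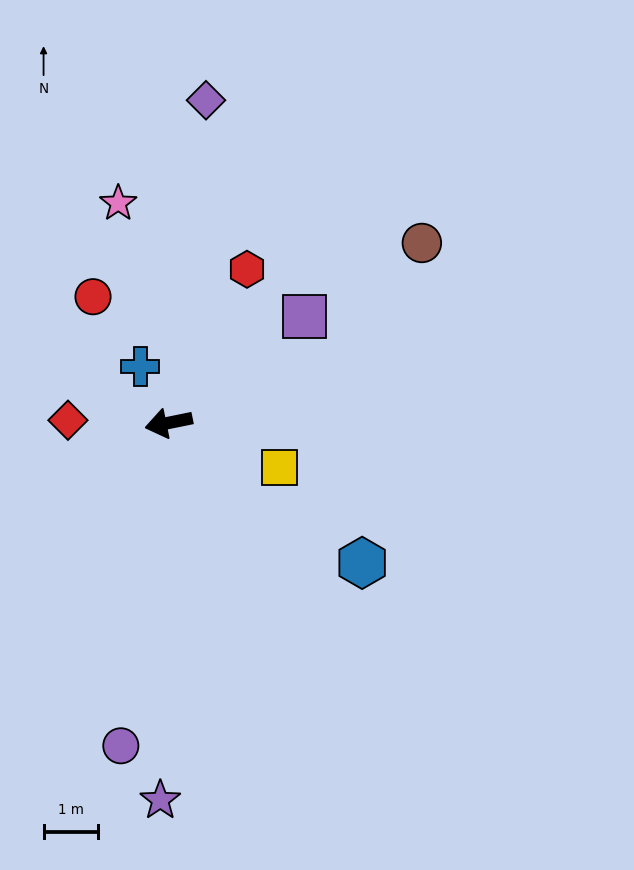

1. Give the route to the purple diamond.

turn right 108°, forward 6.0 m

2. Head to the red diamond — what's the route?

turn right 13°, forward 1.8 m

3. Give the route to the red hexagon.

turn right 129°, forward 3.2 m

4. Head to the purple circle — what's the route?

turn left 70°, forward 6.0 m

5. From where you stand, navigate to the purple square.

turn right 153°, forward 3.2 m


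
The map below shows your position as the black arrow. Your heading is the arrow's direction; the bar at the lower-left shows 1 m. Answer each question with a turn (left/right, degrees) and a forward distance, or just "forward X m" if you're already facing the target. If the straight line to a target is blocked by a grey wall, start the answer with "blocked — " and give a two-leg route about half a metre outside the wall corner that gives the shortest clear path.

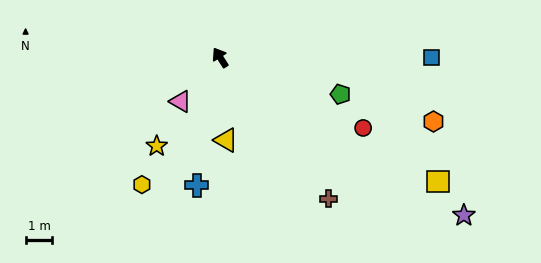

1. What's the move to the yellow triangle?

turn left 152°, forward 3.1 m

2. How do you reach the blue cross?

turn left 137°, forward 4.8 m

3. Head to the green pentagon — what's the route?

turn right 139°, forward 4.7 m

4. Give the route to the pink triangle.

turn left 105°, forward 2.2 m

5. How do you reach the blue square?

turn right 123°, forward 7.9 m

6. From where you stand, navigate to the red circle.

turn right 149°, forward 5.9 m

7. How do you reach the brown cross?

turn right 175°, forward 6.6 m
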